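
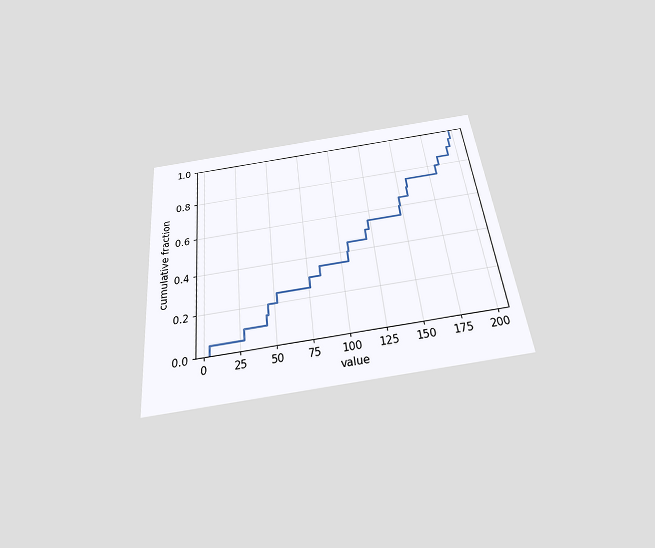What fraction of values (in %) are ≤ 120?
50%

The chart is tilted about 6° counter-clockwise and viewed slightly from below. At x=120 the ECDF step is at 50%.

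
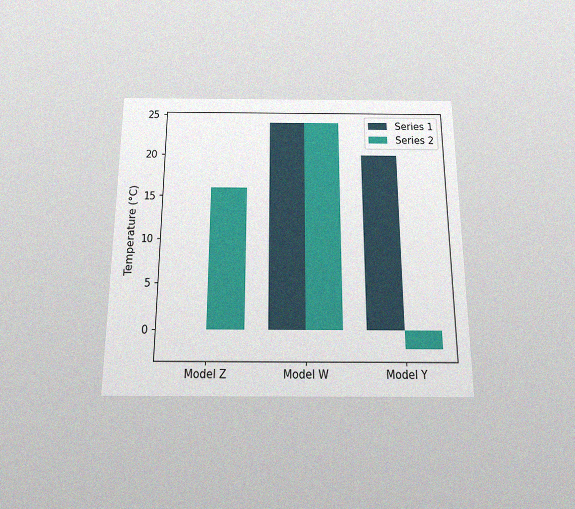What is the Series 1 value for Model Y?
The chart is viewed slightly from below, with some photo noise. The Series 1 bar at Model Y reaches 20°C on the y-axis.

20°C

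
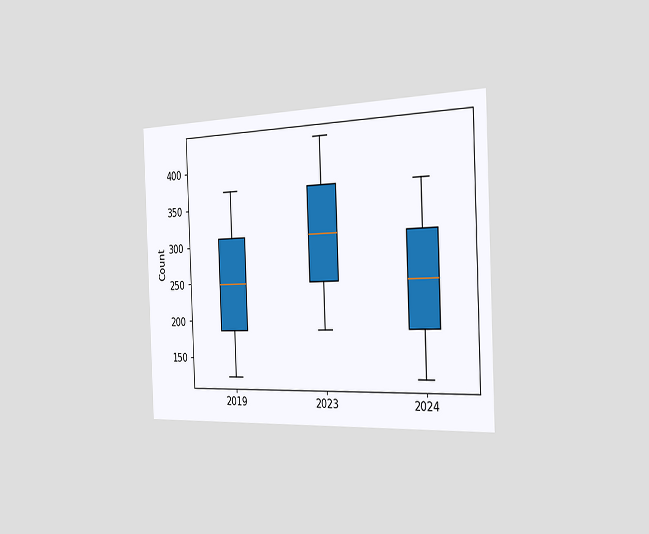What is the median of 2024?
The chart is tilted about 2° counter-clockwise and viewed slightly from the right. The median line in the 2024 box sits at 248.

248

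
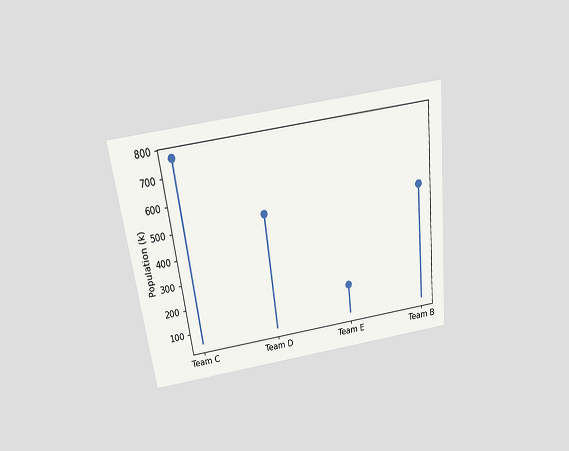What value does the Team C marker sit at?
765k

The chart is tilted about 7° counter-clockwise and viewed slightly from above. The Team C marker sits at 765k.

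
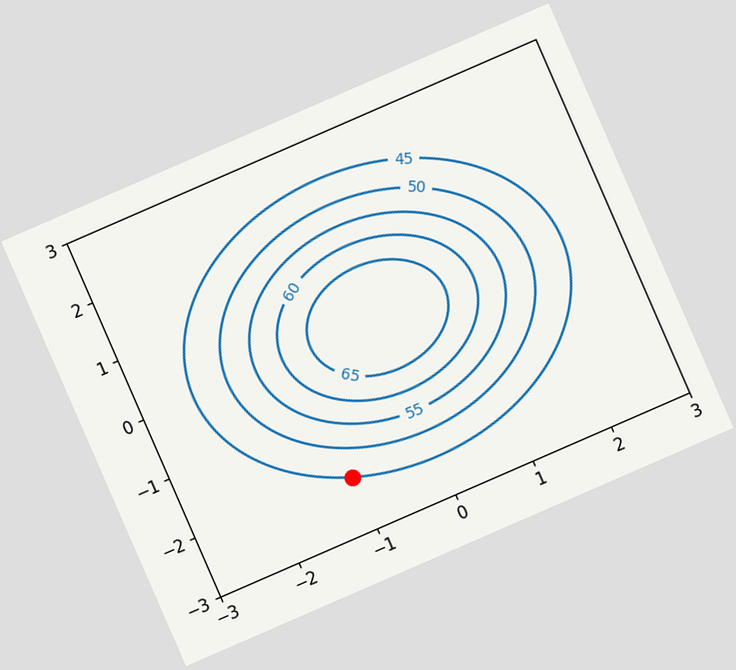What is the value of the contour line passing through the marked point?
The chart is tilted about 24° counter-clockwise. The marked point sits on the contour labelled 45.

45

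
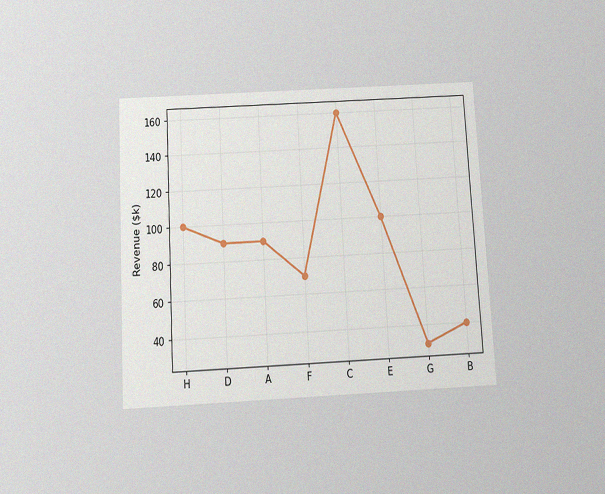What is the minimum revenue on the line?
$30k

The chart is tilted about 3° counter-clockwise and viewed slightly from below, with some photo noise. The lowest point is at G, and reading across to the y-axis gives $30k.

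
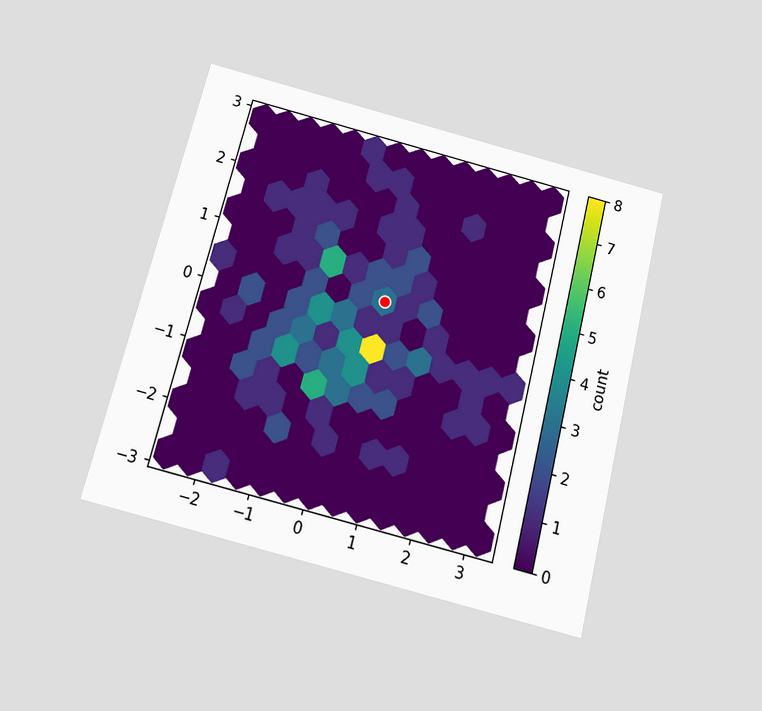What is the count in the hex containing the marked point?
The chart is tilted about 14° clockwise and viewed slightly from below. The marked hex reads 3 on the colorbar.

3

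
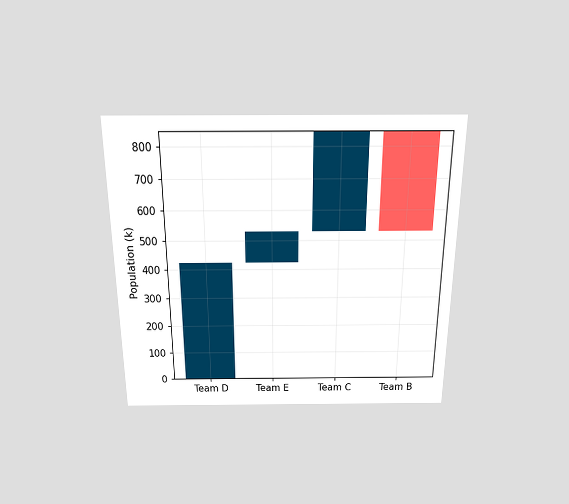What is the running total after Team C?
848k

The chart is viewed slightly from above. After Team C the running total reaches 848k.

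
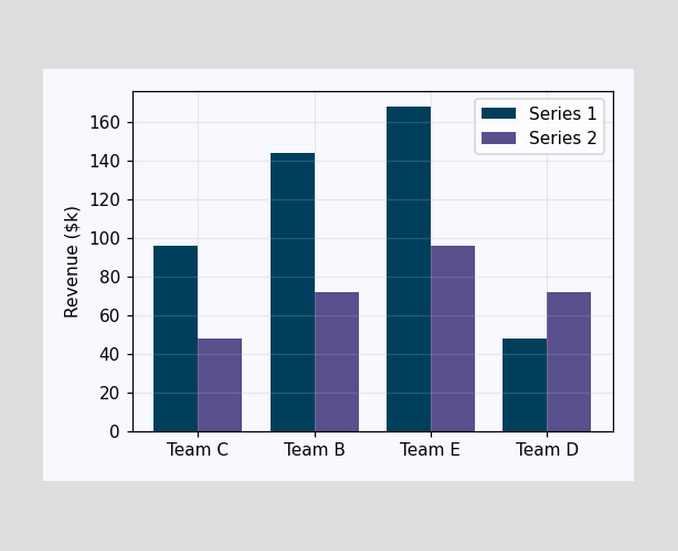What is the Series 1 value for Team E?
The Series 1 bar at Team E reaches $168k on the y-axis.

$168k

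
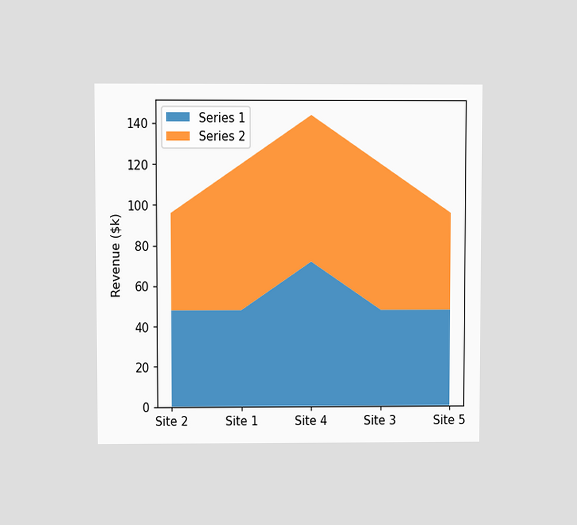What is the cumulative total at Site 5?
$96k

The chart is viewed at a slight angle. The stacked total at Site 5 reaches $96k.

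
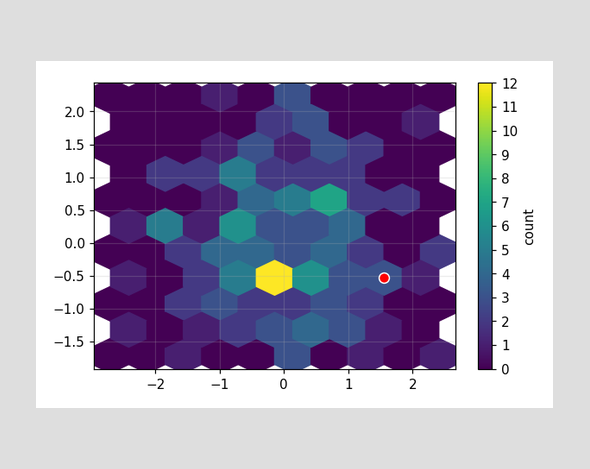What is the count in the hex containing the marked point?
The marked hex reads 3 on the colorbar.

3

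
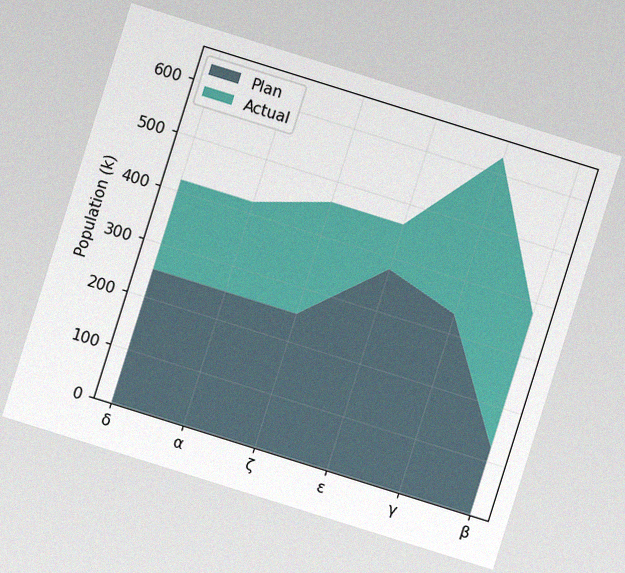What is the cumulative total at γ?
630k

The chart is tilted about 17° clockwise, with some photo noise. The stacked total at γ reaches 630k.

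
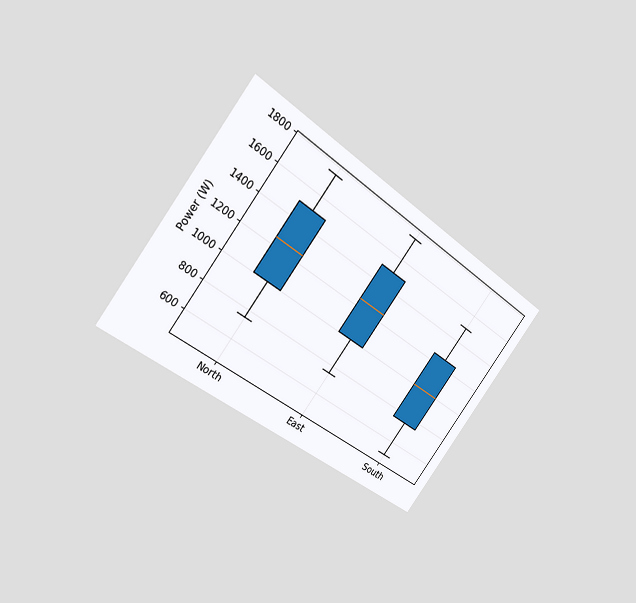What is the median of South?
1000W

The chart is tilted about 37° clockwise and viewed at a slight angle. The median line in the South box sits at 1000W.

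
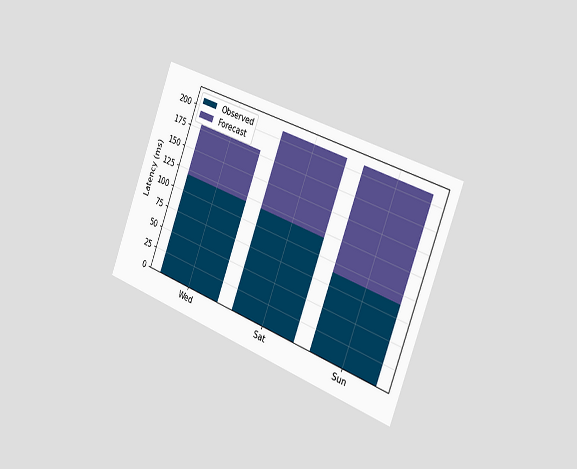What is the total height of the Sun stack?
210ms

The chart is tilted about 21° clockwise and viewed slightly from the right. The Sun stack's top reaches 210ms on the y-axis.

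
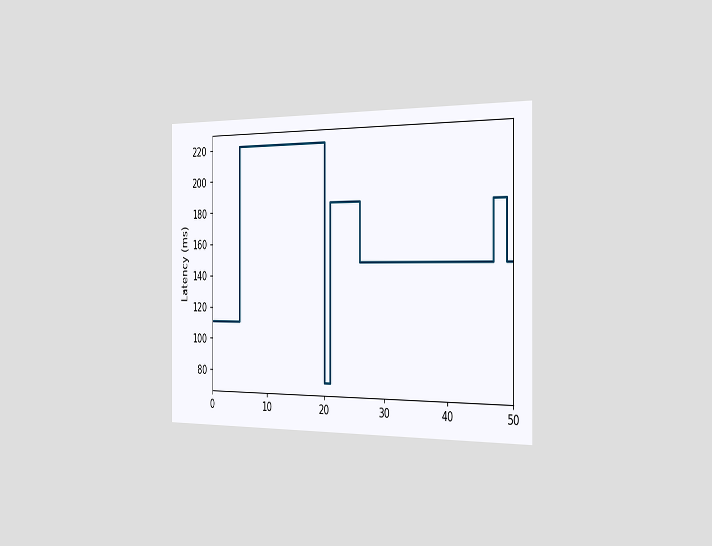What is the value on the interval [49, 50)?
The chart is viewed slightly from the right. On [49, 50) the step sits at 148ms.

148ms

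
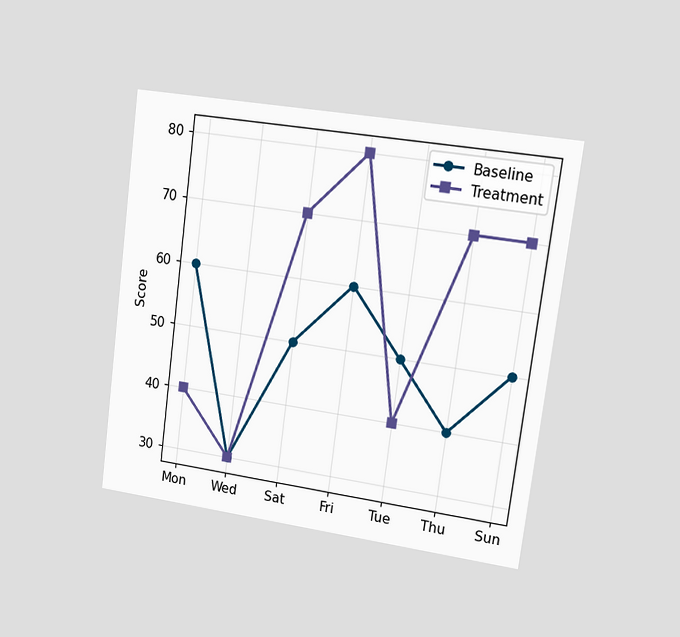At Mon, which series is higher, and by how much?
The chart is tilted about 7° clockwise and viewed at a slight angle. At Mon, Baseline sits above the other line by 20.

Baseline, by 20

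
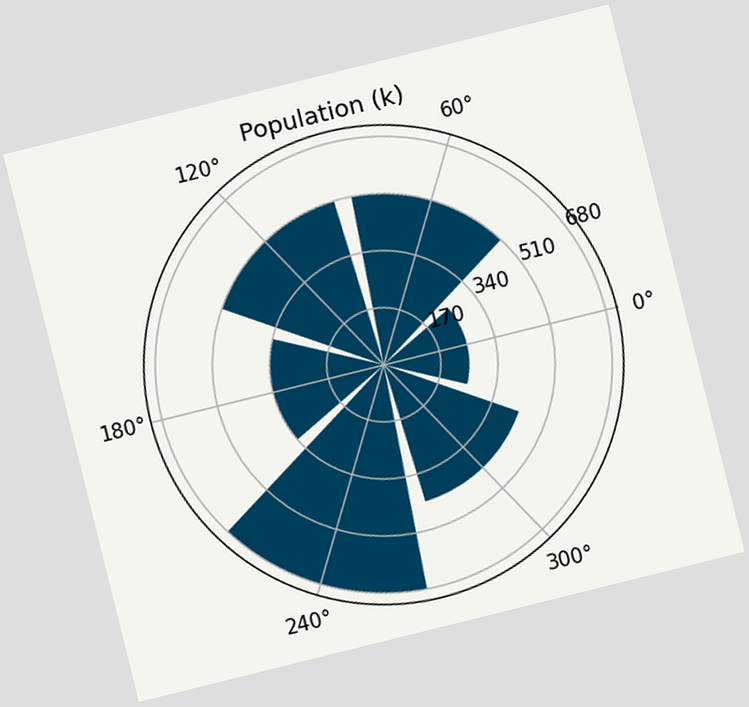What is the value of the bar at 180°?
The chart is tilted about 14° counter-clockwise. The bar at 180° reaches 340k on the radial axis.

340k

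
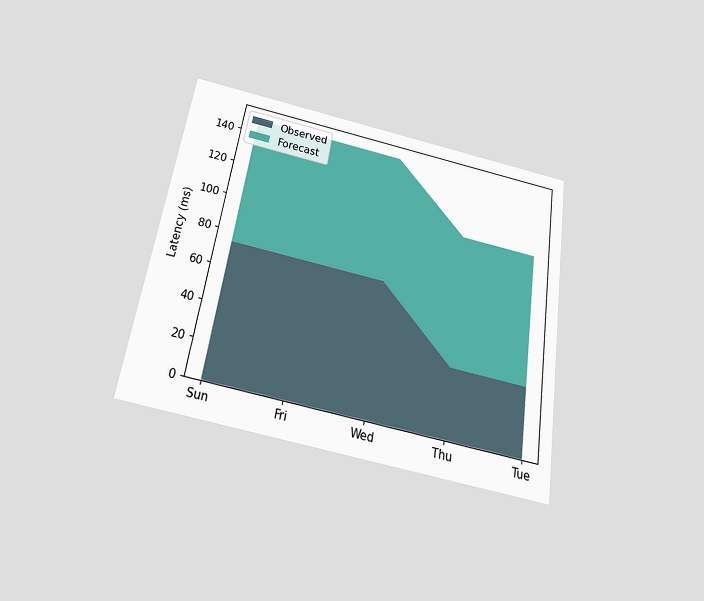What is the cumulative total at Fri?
The chart is tilted about 9° clockwise and viewed slightly from below. The stacked total at Fri reaches 148ms.

148ms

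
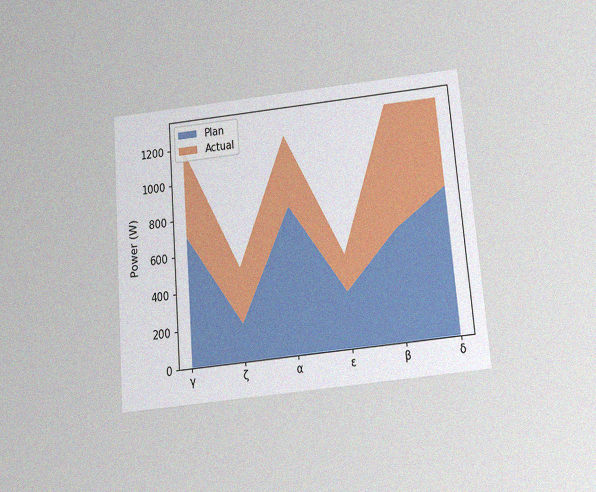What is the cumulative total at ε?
500W

The chart is tilted about 5° counter-clockwise and viewed slightly from below, with some photo noise. The stacked total at ε reaches 500W.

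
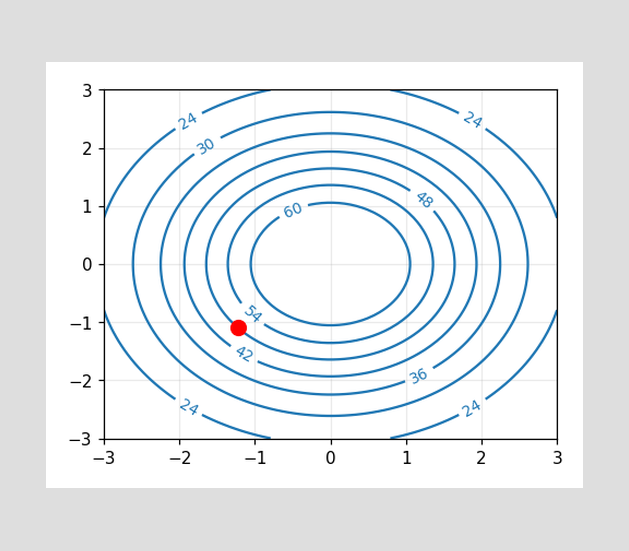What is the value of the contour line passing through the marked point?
The marked point sits on the contour labelled 48.

48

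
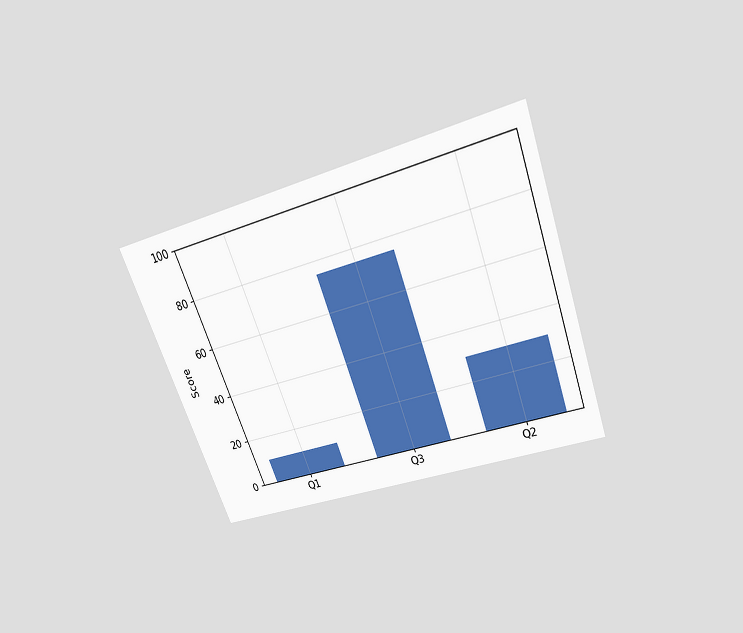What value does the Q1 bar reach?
The chart is tilted about 20° counter-clockwise and viewed slightly from above. Reading along the chart's y-axis, the Q1 bar reaches 10.

10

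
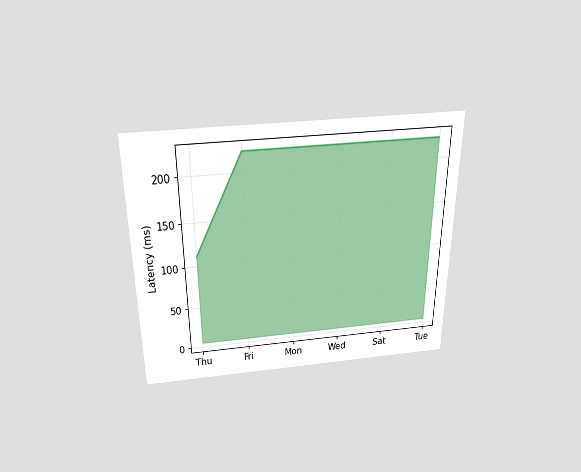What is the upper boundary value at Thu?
The chart is viewed slightly from above. At Thu the upper boundary is at 111ms.

111ms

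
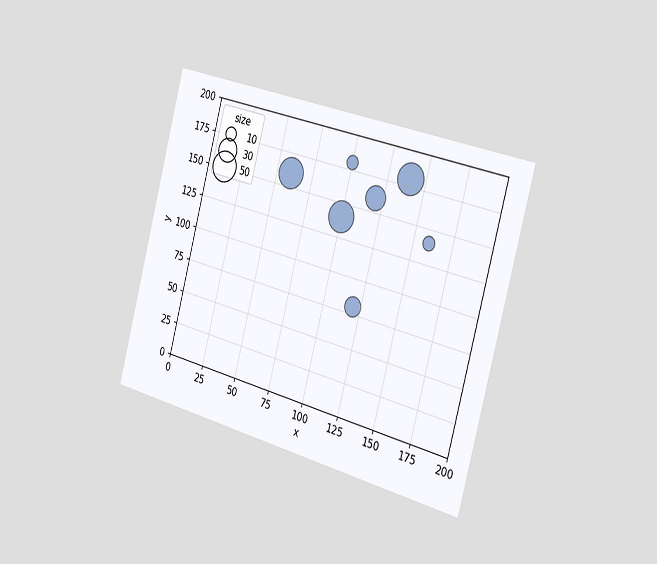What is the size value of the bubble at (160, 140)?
The chart is tilted about 15° clockwise and viewed slightly from the right. Matching the bubble at (160, 140) against the size legend gives 10.

10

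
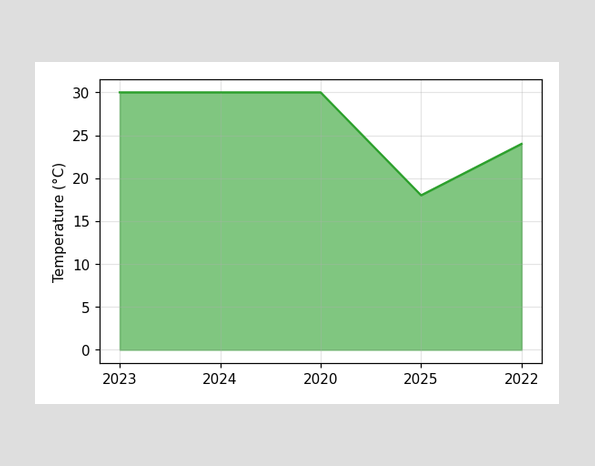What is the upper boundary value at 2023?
At 2023 the upper boundary is at 30°C.

30°C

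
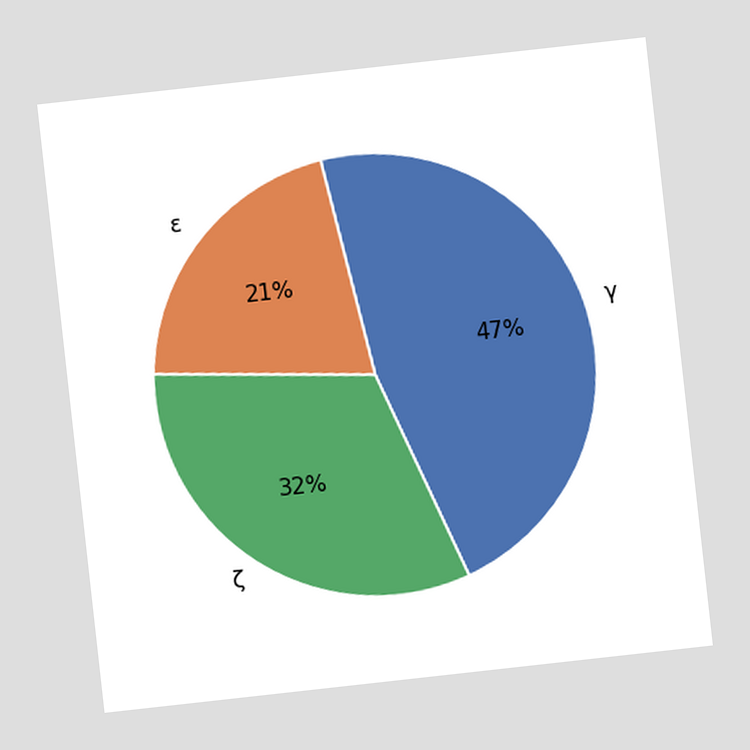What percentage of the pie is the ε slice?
21%

The chart is tilted about 6° counter-clockwise. The ε slice takes up 21% of the pie.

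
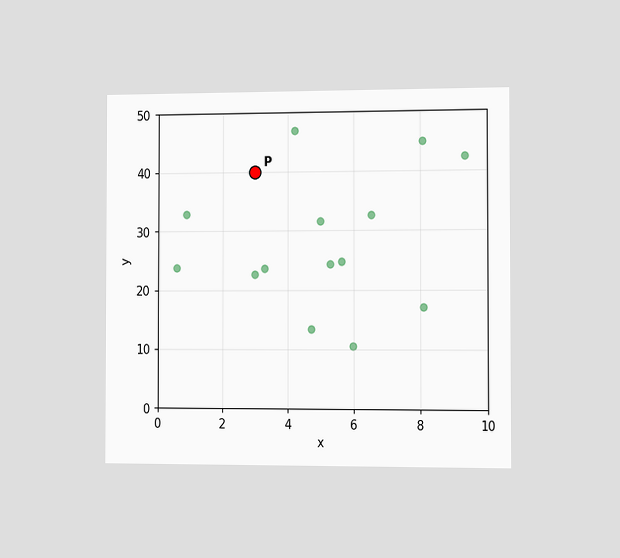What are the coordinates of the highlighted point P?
The chart is viewed slightly from the right. Following the gridlines from P to each axis, P sits at (3, 40).

(3, 40)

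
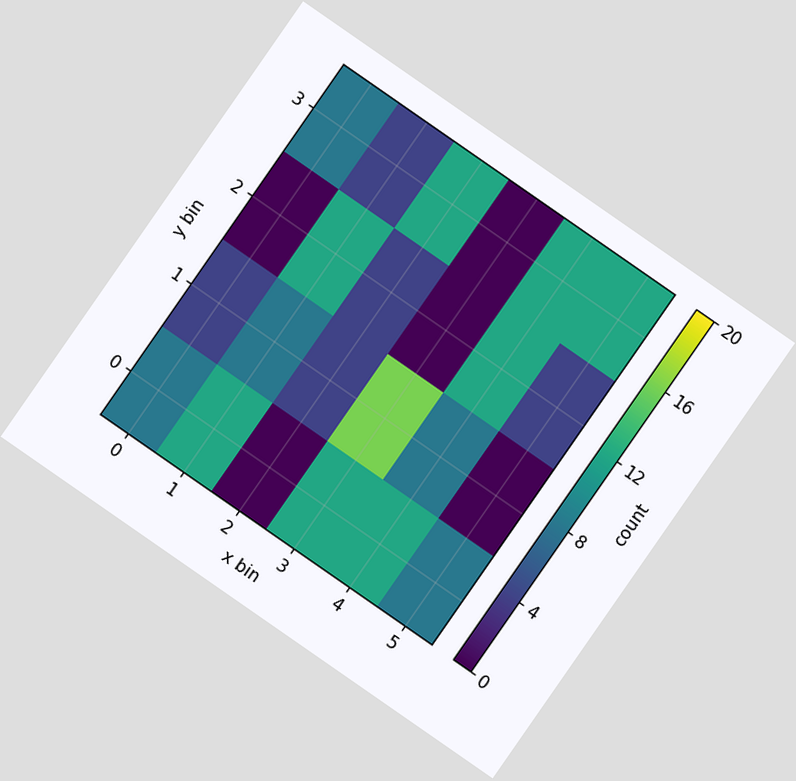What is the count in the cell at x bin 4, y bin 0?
The chart is tilted about 35° clockwise. Matching the cell (4, 0) against the colorbar gives 12.

12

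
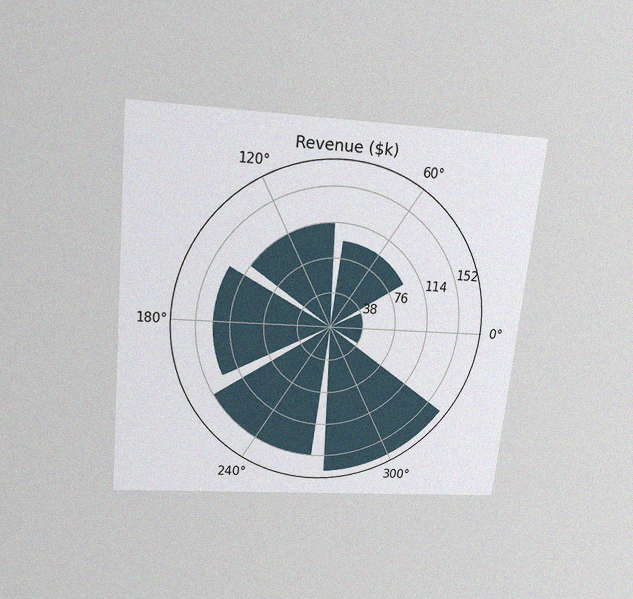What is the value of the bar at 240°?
$152k

The chart is tilted about 6° clockwise and viewed slightly from above, with some photo noise. The bar at 240° reaches $152k on the radial axis.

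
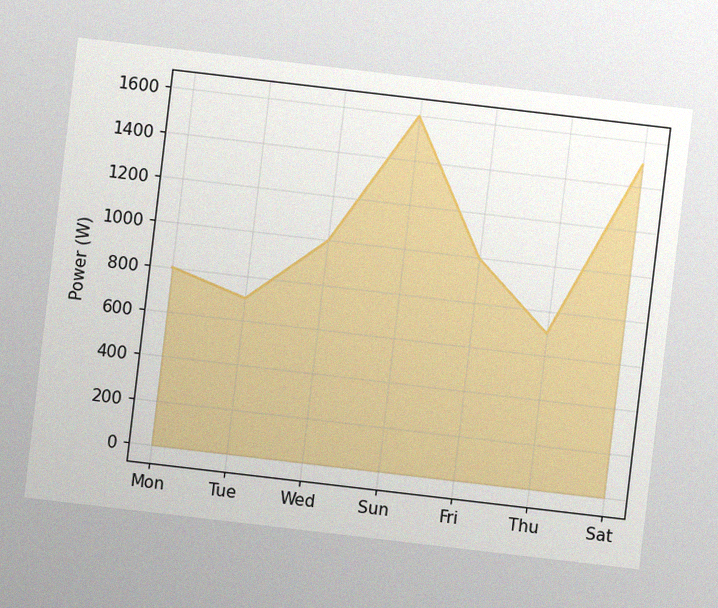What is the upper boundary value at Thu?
700W

The chart is tilted about 7° clockwise, with some photo noise. At Thu the upper boundary is at 700W.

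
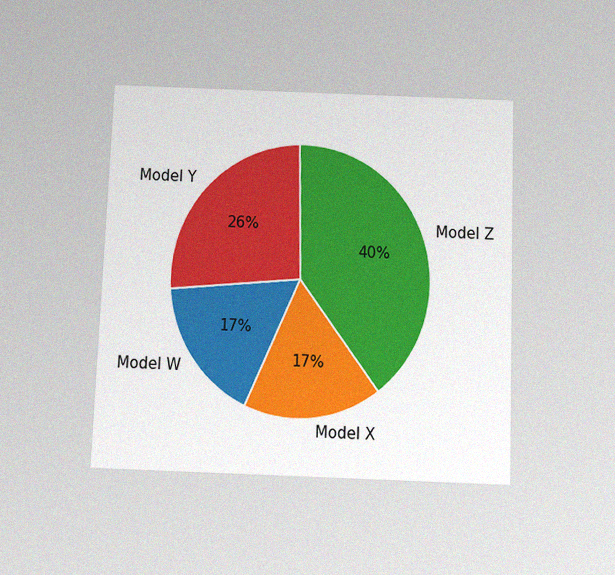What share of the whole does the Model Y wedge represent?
The chart is tilted about 2° clockwise and viewed slightly from below, with some photo noise. The Model Y slice takes up 26% of the pie.

26%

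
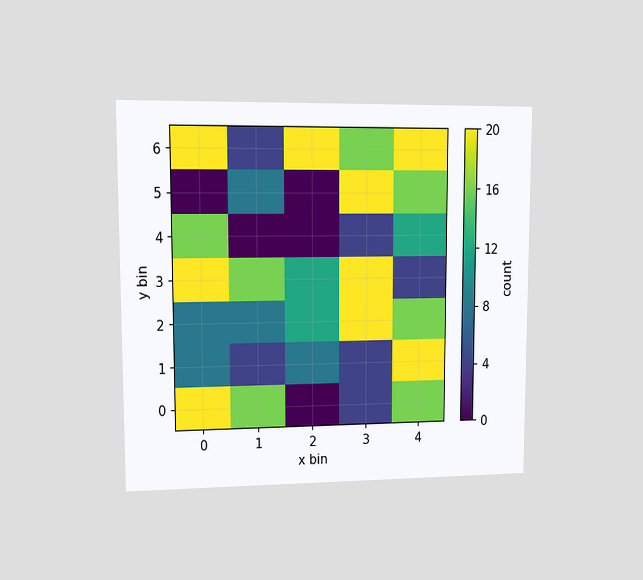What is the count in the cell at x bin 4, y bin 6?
20

The chart is viewed at a slight angle. Matching the cell (4, 6) against the colorbar gives 20.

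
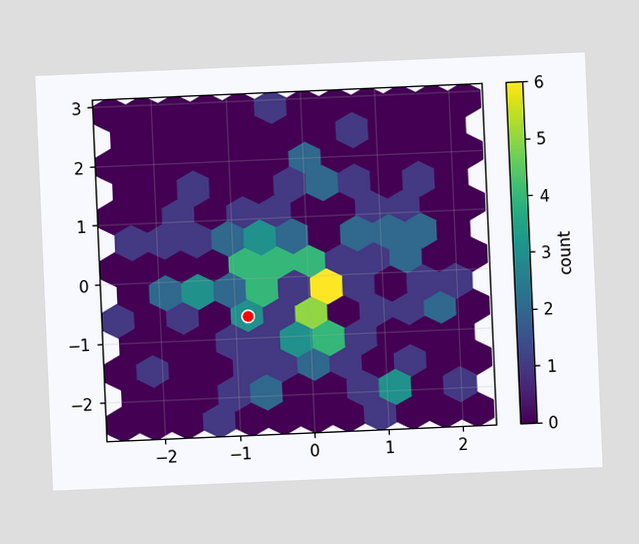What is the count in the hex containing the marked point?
The chart is tilted about 2° counter-clockwise. The marked hex reads 3 on the colorbar.

3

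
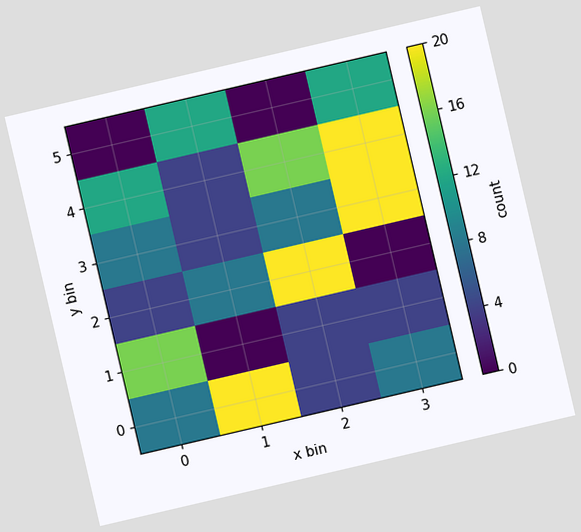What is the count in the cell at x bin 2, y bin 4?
16

The chart is tilted about 13° counter-clockwise. Matching the cell (2, 4) against the colorbar gives 16.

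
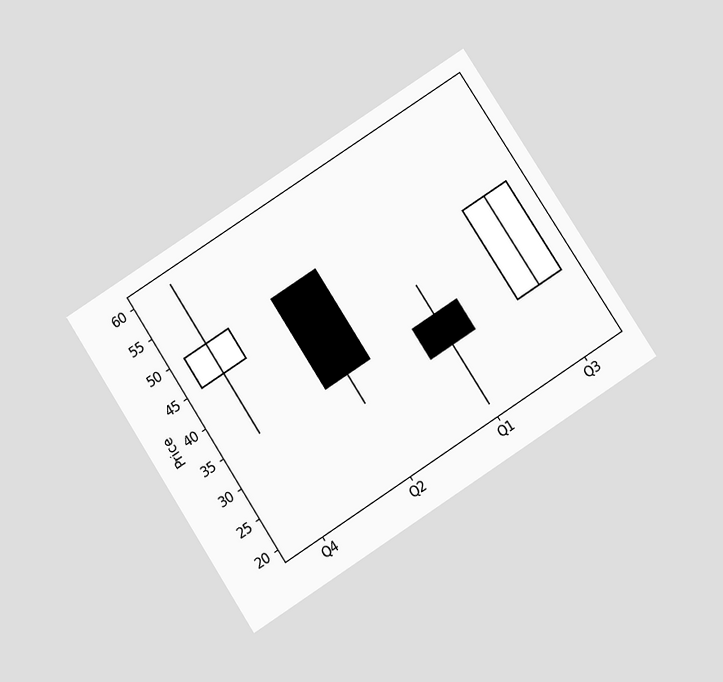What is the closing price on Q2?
The chart is tilted about 33° counter-clockwise and viewed slightly from below. The Q2 candle closes at 35.

35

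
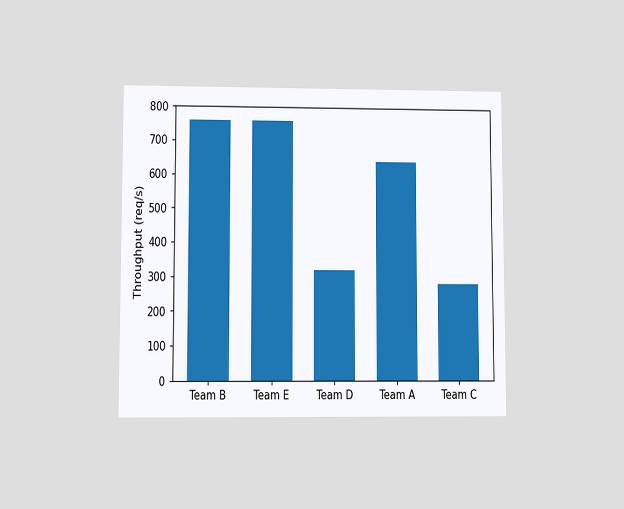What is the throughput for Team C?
280req/s

The chart is viewed at a slight angle. Reading along the chart's y-axis, the Team C bar reaches 280req/s.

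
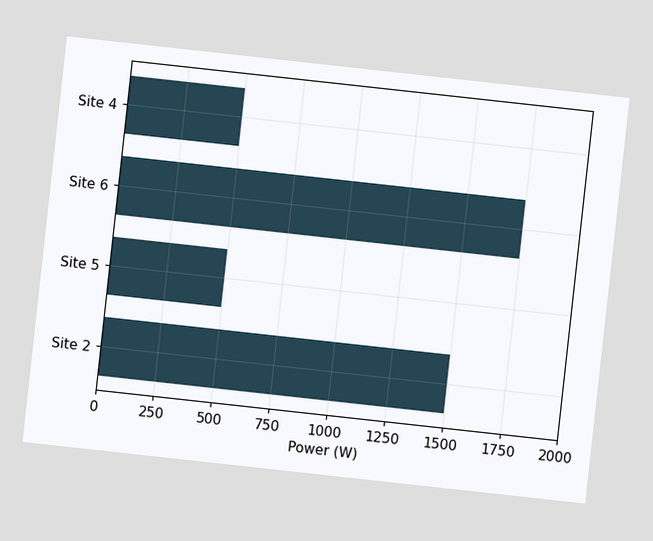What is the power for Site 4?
500W

The chart is tilted about 6° clockwise. Reading along the chart's x-axis, the Site 4 bar reaches 500W.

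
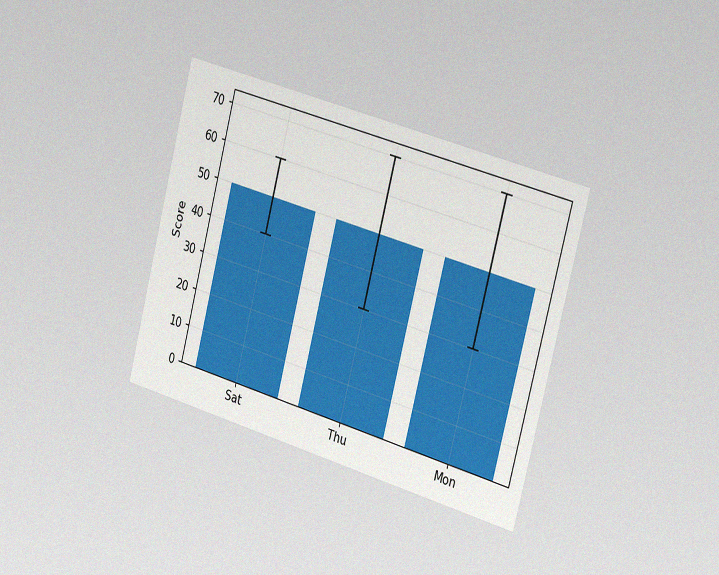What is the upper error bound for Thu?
70

The chart is tilted about 15° clockwise and viewed slightly from the right, with some photo noise. The Thu bar's upper whisker reaches 70.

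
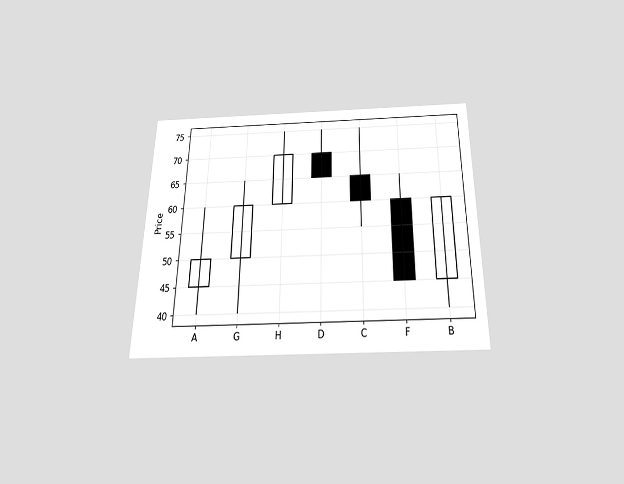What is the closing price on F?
45

The chart is viewed slightly from below. The F candle closes at 45.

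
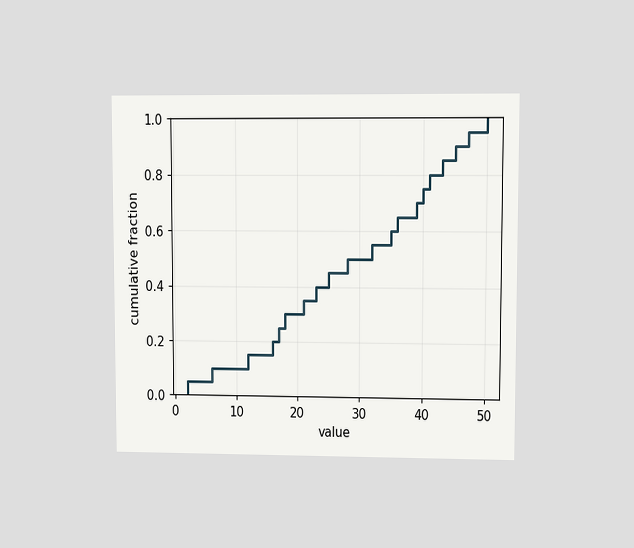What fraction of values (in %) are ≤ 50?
100%

The chart is viewed at a slight angle. At x=50 the ECDF step is at 100%.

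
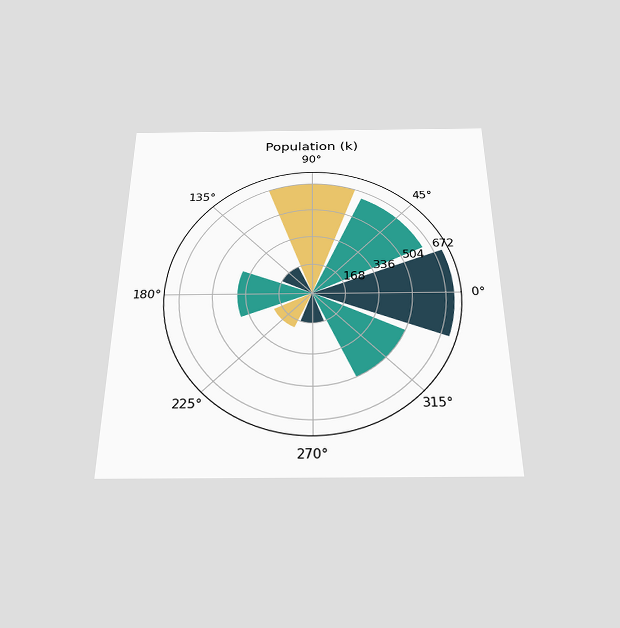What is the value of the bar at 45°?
The chart is viewed slightly from below. The bar at 45° reaches 630k on the radial axis.

630k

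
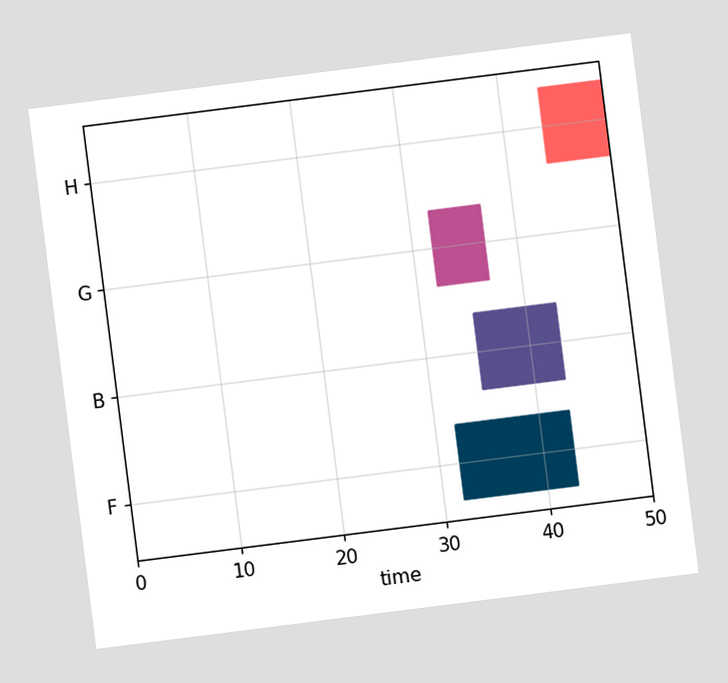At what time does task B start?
35

The chart is tilted about 7° counter-clockwise. The B bar begins at t=35.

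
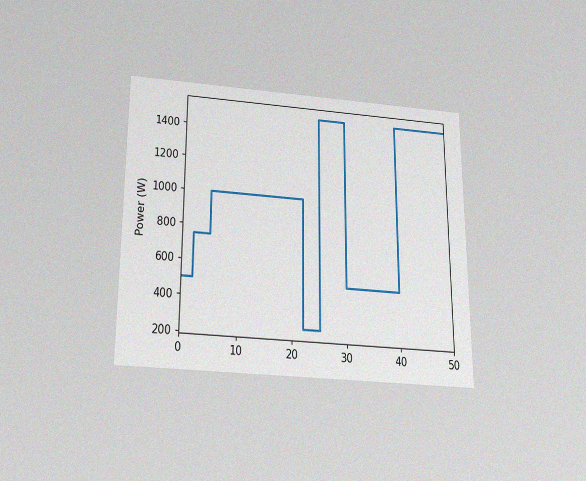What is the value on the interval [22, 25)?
The chart is viewed slightly from below, with some photo noise. On [22, 25) the step sits at 250W.

250W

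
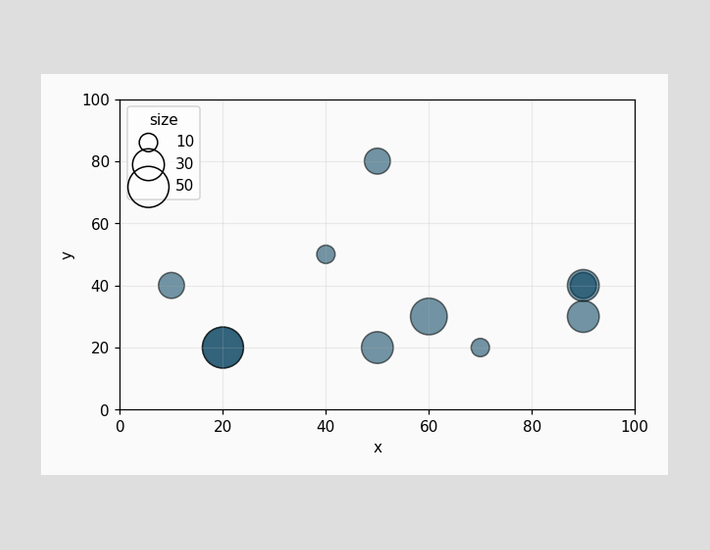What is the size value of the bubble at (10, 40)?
Matching the bubble at (10, 40) against the size legend gives 20.

20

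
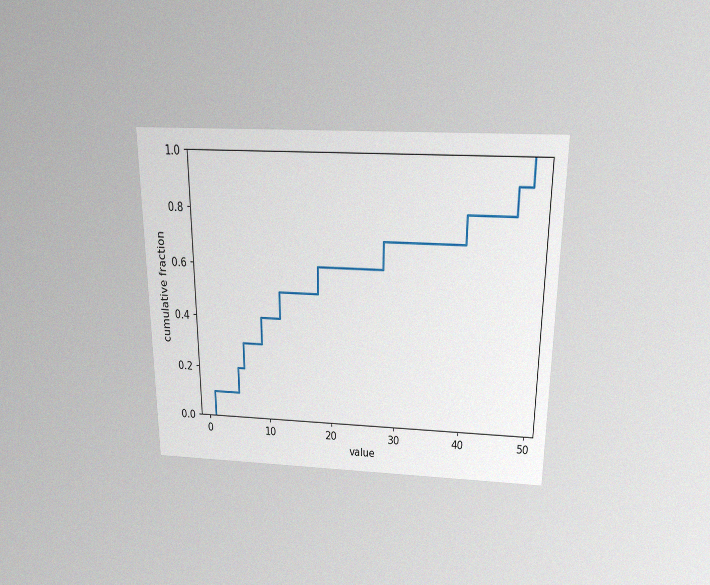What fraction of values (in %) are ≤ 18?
60%

The chart is viewed slightly from above, with some photo noise. At x=18 the ECDF step is at 60%.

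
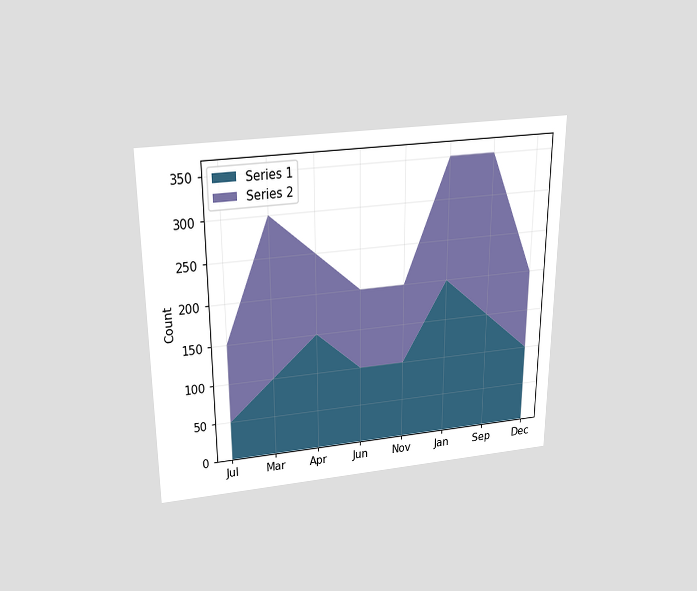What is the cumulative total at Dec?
200

The chart is viewed slightly from above. The stacked total at Dec reaches 200.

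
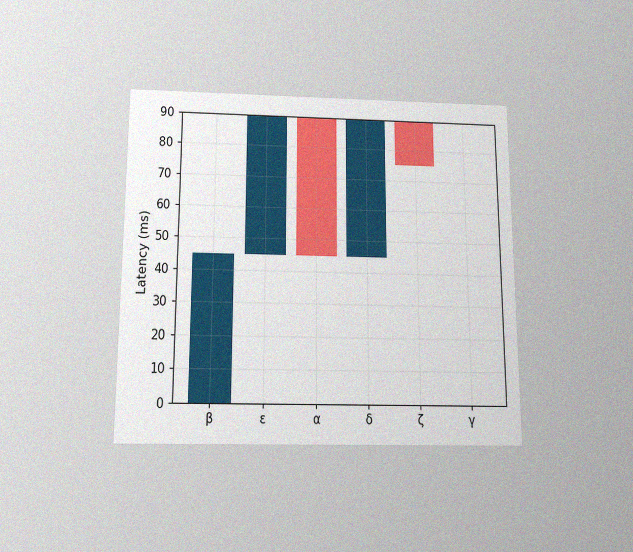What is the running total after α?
45ms

The chart is viewed slightly from below, with some photo noise. After α the running total reaches 45ms.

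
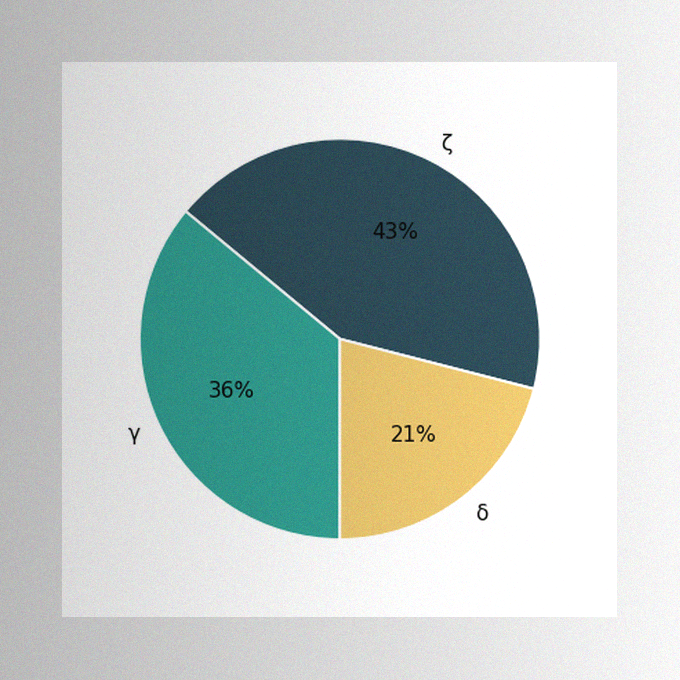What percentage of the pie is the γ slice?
The image has some photo noise and uneven lighting. The γ slice takes up 36% of the pie.

36%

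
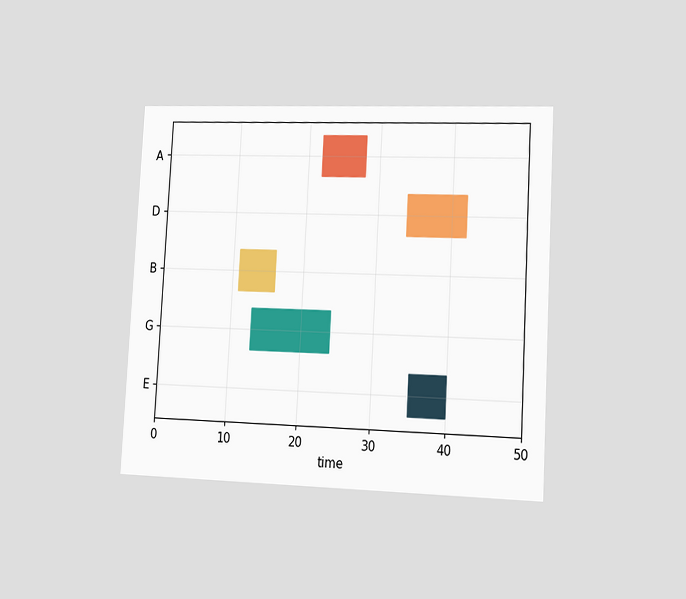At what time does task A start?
22

The chart is tilted about 3° clockwise and viewed slightly from the right. The A bar begins at t=22.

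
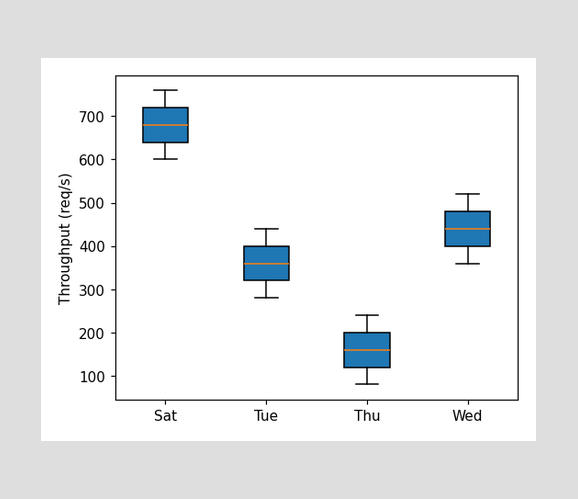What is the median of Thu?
The median line in the Thu box sits at 160req/s.

160req/s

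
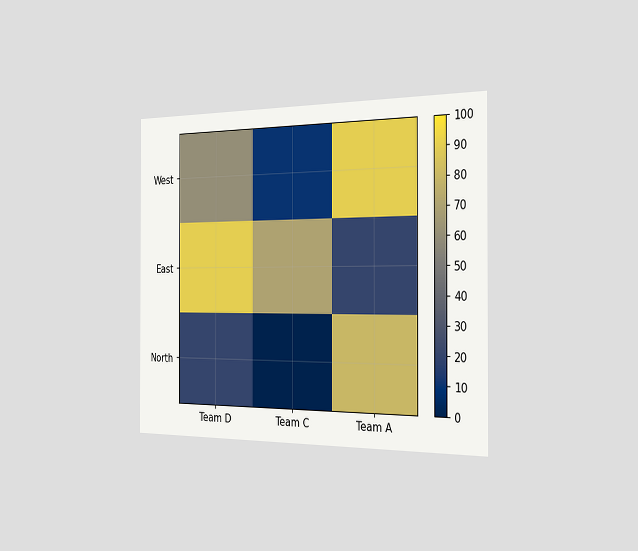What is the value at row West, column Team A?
90

The chart is viewed slightly from the right. Matching cell (West, Team A) against the colorbar gives 90.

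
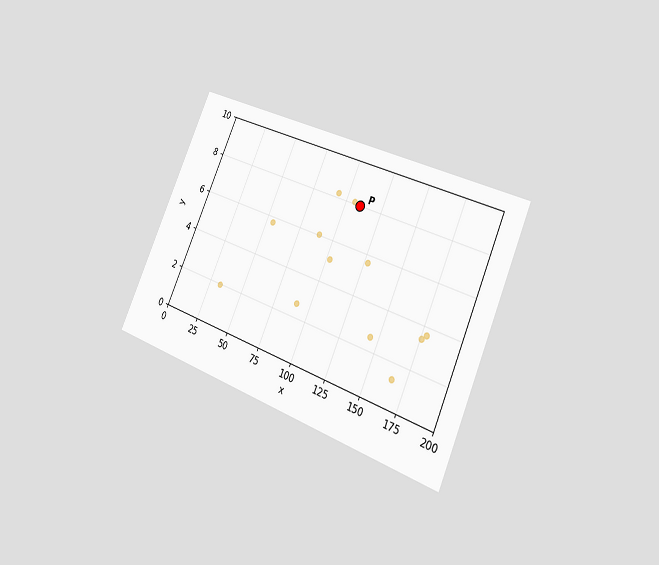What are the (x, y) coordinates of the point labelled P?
The chart is tilted about 23° clockwise and viewed slightly from the right. Following the gridlines from P to each axis, P sits at (110, 8).

(110, 8)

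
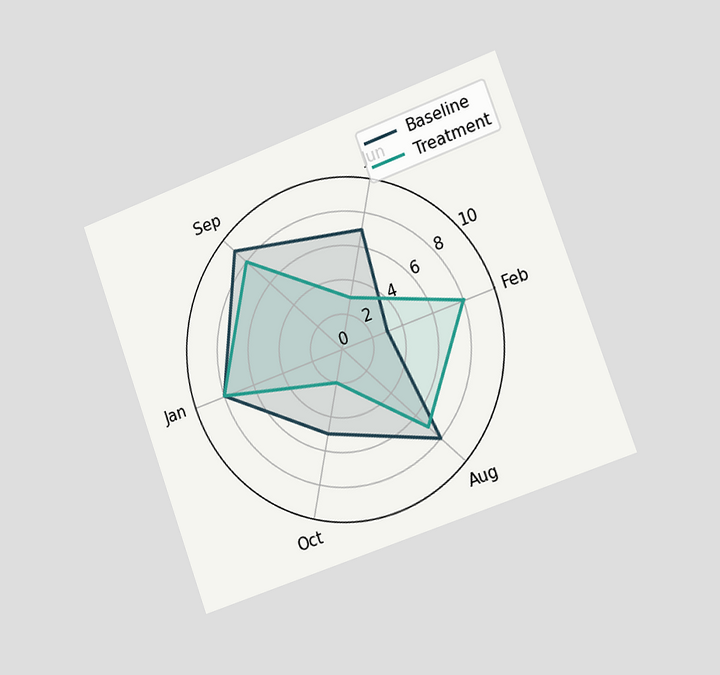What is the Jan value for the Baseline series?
The chart is tilted about 20° counter-clockwise and viewed slightly from the right. On the Jan axis, Baseline reaches 8.

8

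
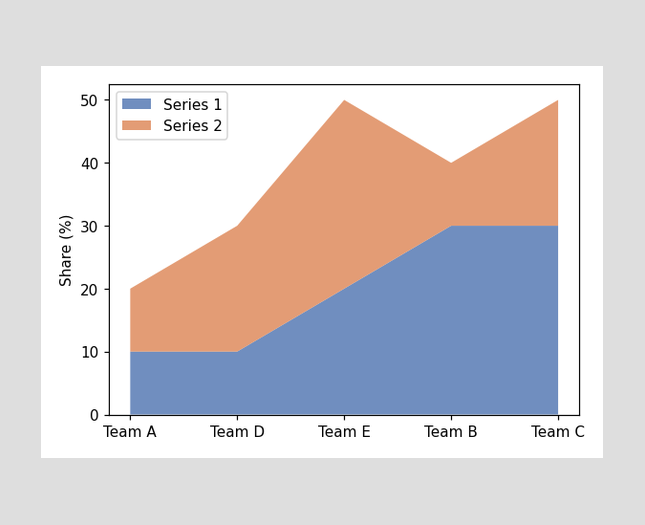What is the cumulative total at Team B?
The stacked total at Team B reaches 40%.

40%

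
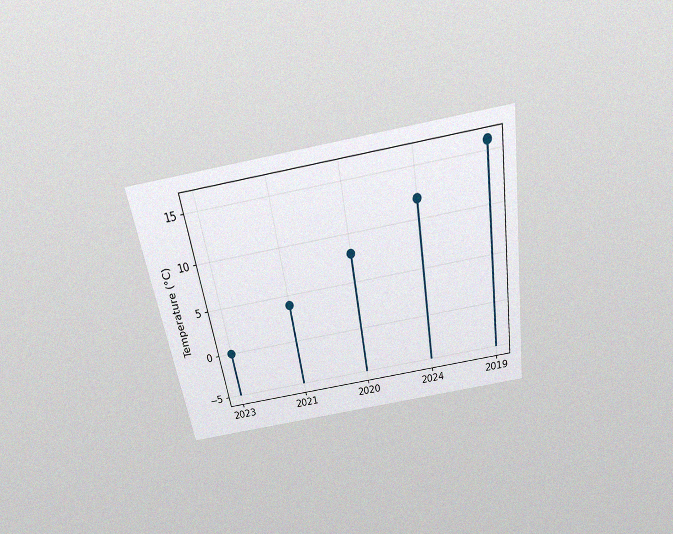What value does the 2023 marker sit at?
The chart is tilted about 10° counter-clockwise and viewed slightly from above, with some photo noise. The 2023 marker sits at 0°C.

0°C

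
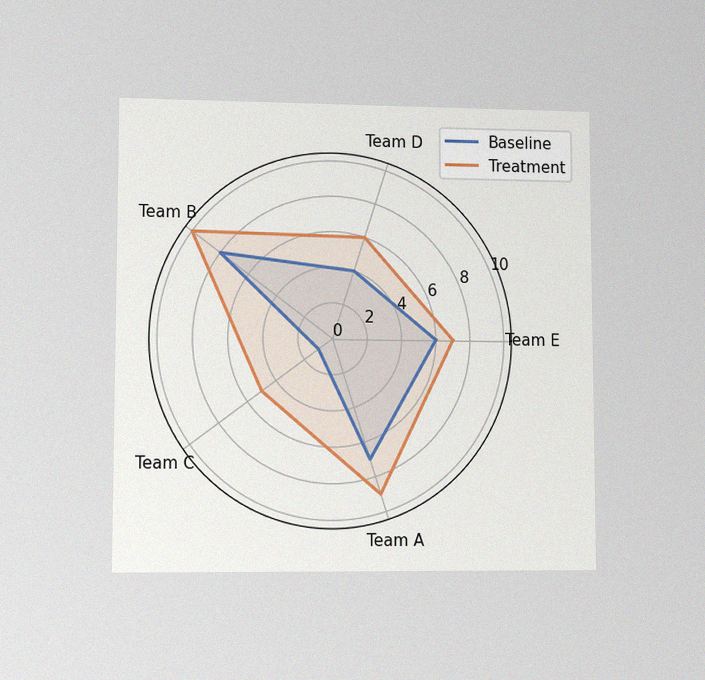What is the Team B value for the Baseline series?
The chart is viewed at a slight angle, with some photo noise. On the Team B axis, Baseline reaches 8.

8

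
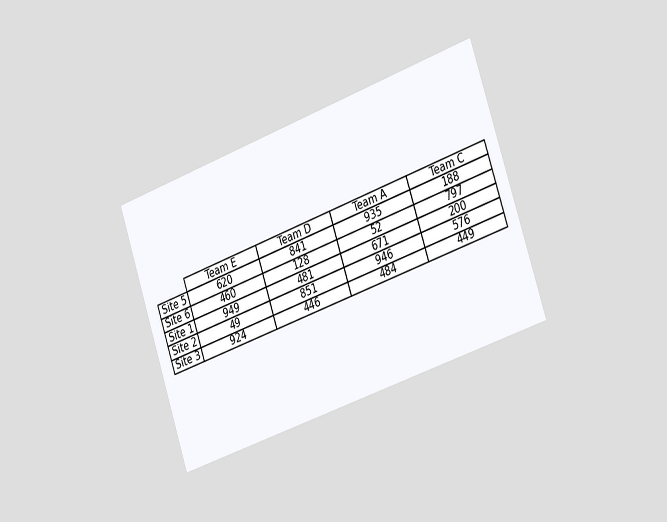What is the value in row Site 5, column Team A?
935

The chart is tilted about 19° counter-clockwise and viewed slightly from the right. The (Site 5, Team A) cell reads 935.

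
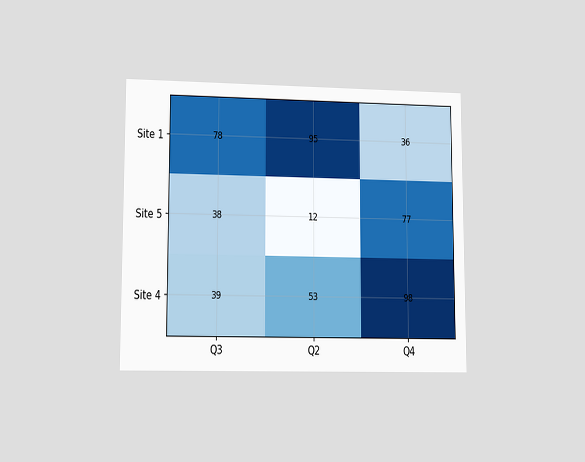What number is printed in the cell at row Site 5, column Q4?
The chart is viewed at a slight angle. The (Site 5, Q4) cell reads 77.

77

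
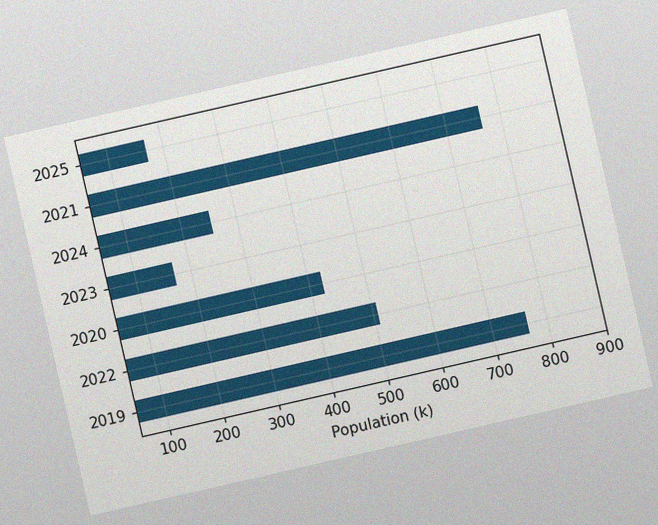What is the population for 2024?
255k

The chart is tilted about 13° counter-clockwise, with some photo noise. Reading along the chart's x-axis, the 2024 bar reaches 255k.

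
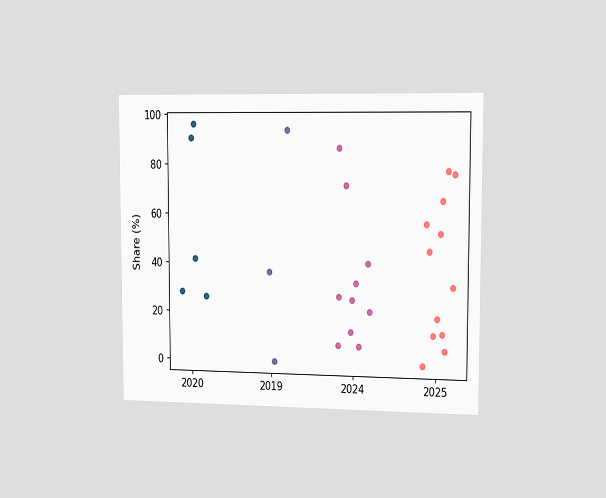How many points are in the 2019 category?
3

The chart is viewed slightly from the right. Counting the markers in the 2019 column gives 3.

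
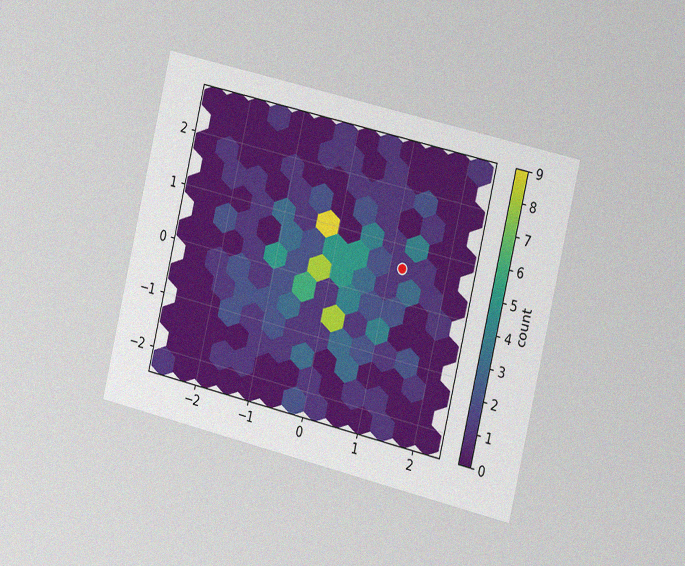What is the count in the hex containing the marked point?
The chart is tilted about 13° clockwise and viewed slightly from the right, with some photo noise. The marked hex reads 1 on the colorbar.

1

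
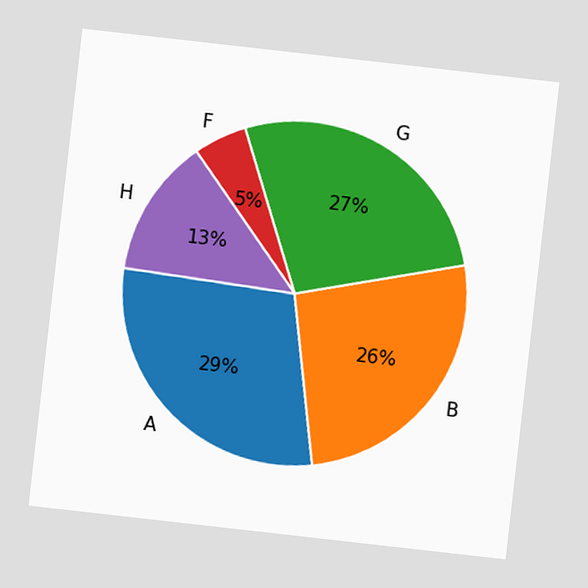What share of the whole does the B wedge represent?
26%

The chart is tilted about 6° clockwise. The B slice takes up 26% of the pie.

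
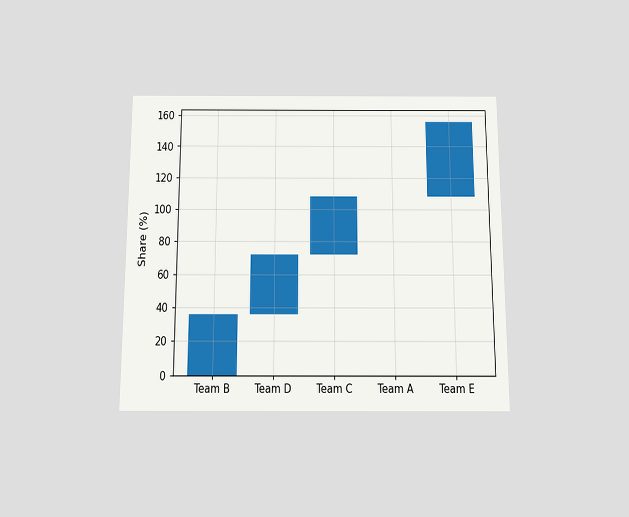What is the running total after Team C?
108%

The chart is viewed slightly from below. After Team C the running total reaches 108%.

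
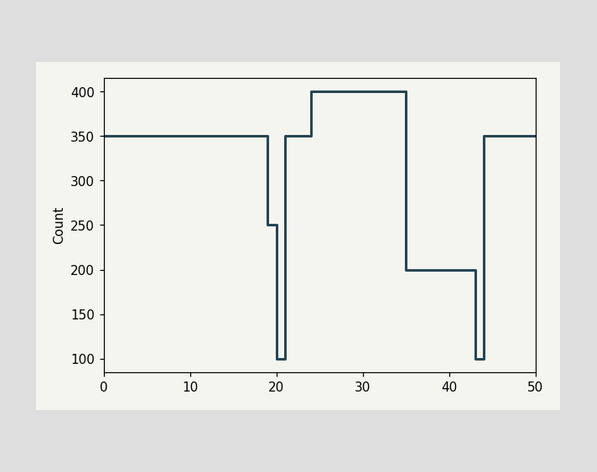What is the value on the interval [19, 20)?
250

On [19, 20) the step sits at 250.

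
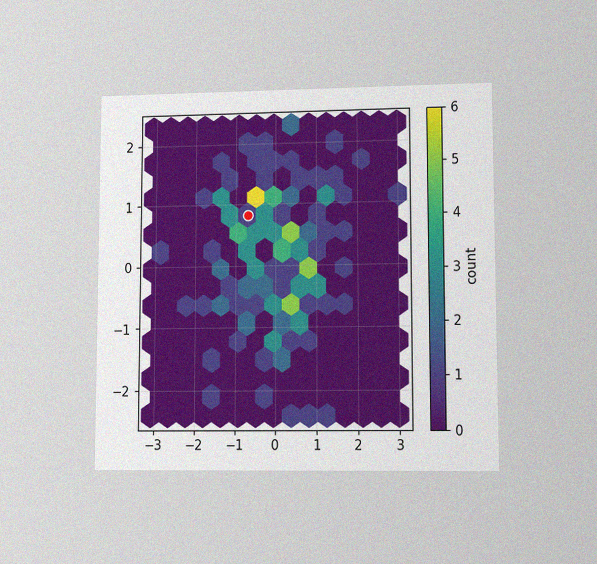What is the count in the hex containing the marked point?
The chart is viewed at a slight angle, with some photo noise. The marked hex reads 1 on the colorbar.

1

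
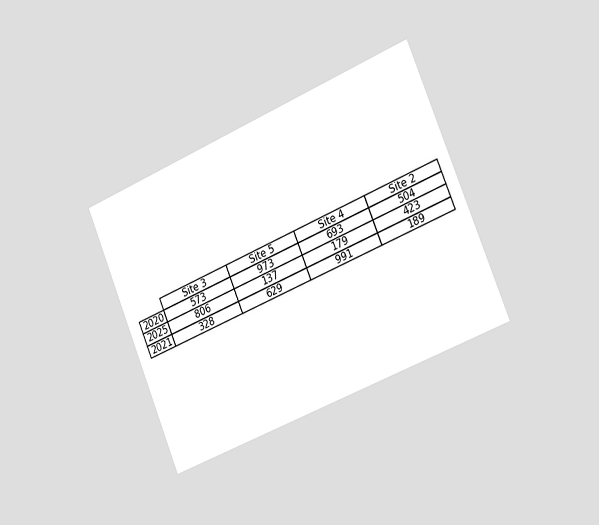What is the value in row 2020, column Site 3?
573

The chart is tilted about 23° counter-clockwise and viewed slightly from the right. The (2020, Site 3) cell reads 573.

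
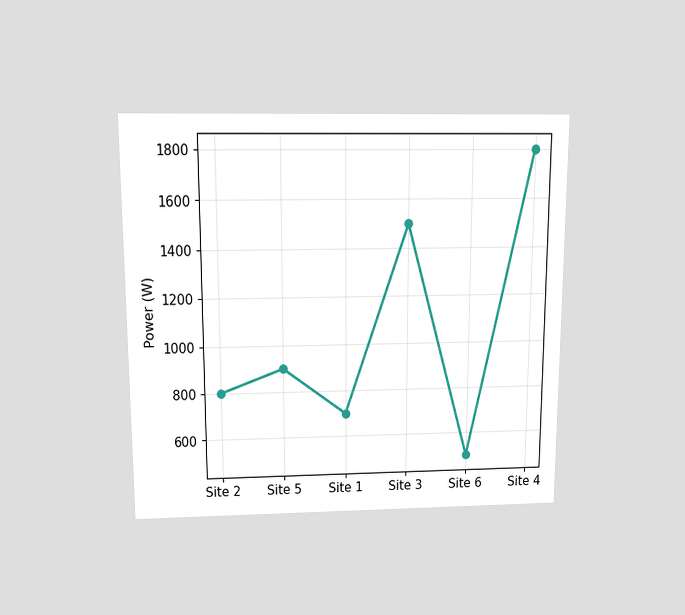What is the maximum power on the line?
1800W

The chart is viewed slightly from above. The highest point is at Site 4, and reading across to the y-axis gives 1800W.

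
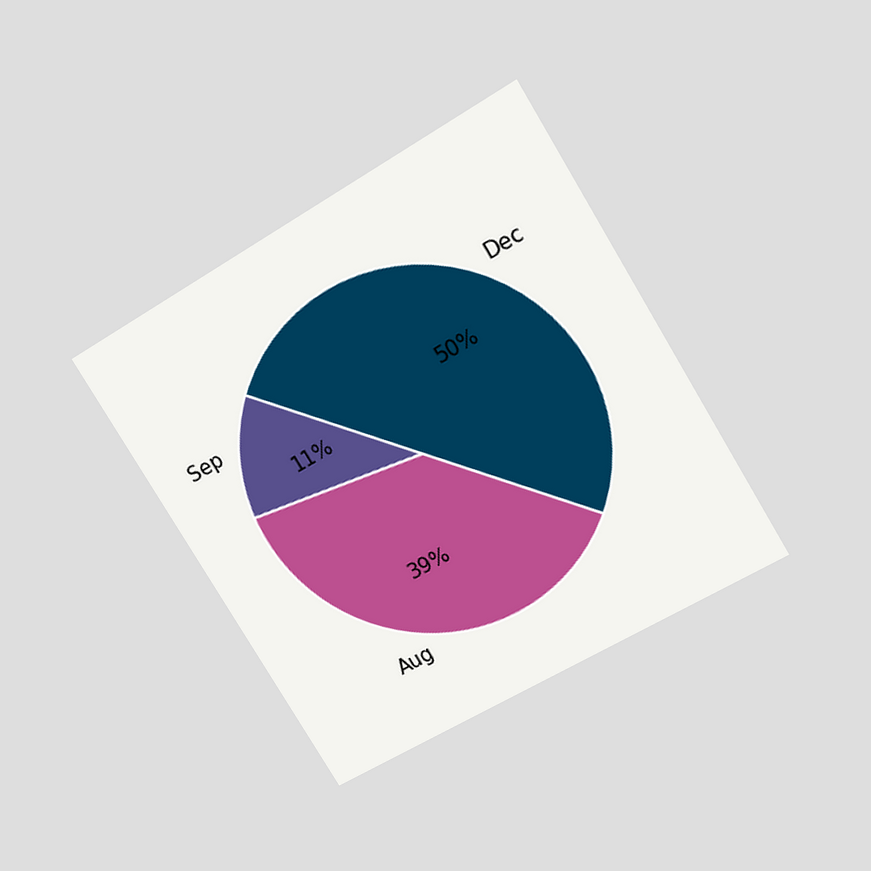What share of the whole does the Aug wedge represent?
The chart is tilted about 31° counter-clockwise and viewed slightly from above. The Aug slice takes up 39% of the pie.

39%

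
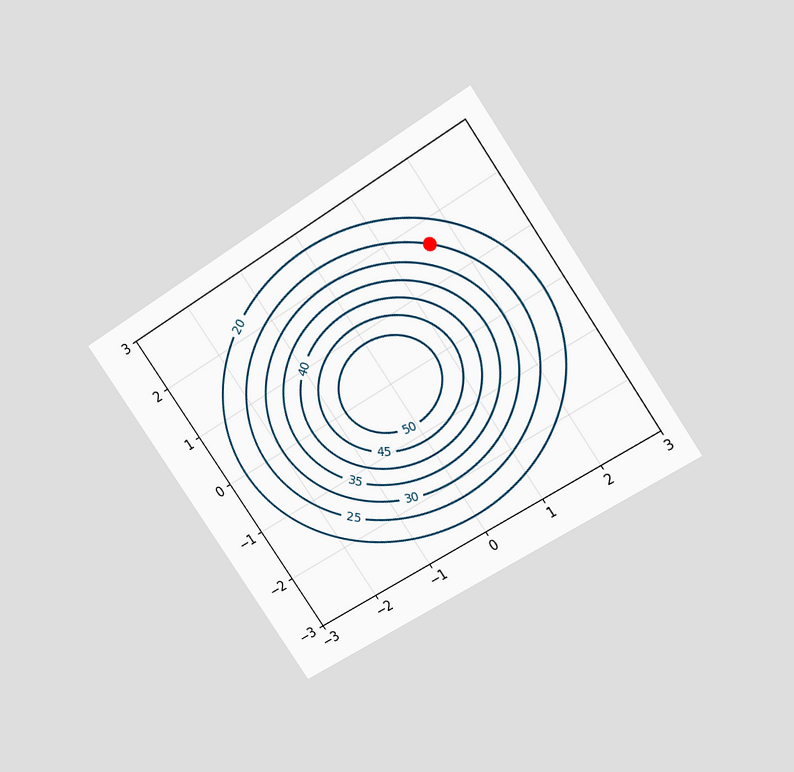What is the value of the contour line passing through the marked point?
The chart is tilted about 35° counter-clockwise and viewed slightly from above. The marked point sits on the contour labelled 25.

25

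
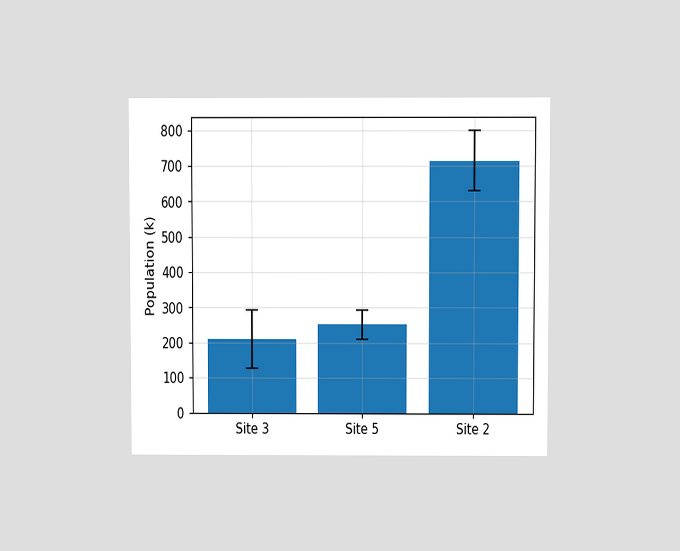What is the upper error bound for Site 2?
The chart is viewed at a slight angle. The Site 2 bar's upper whisker reaches 798k.

798k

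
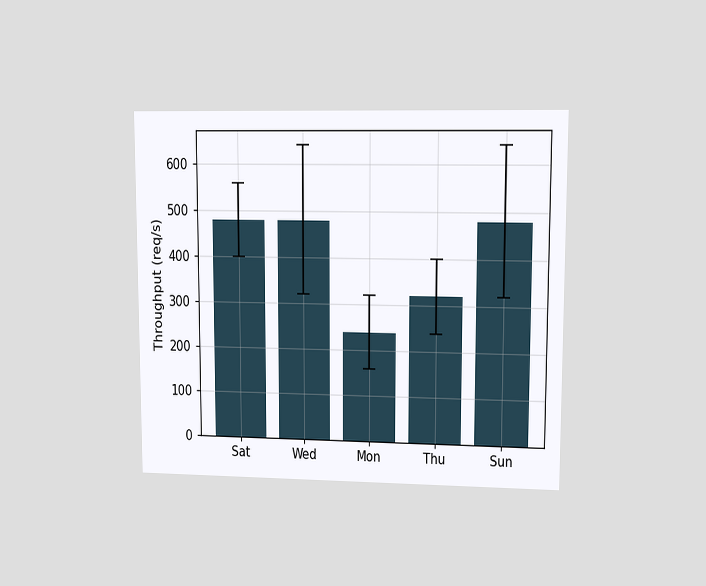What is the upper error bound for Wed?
640req/s

The chart is viewed at a slight angle. The Wed bar's upper whisker reaches 640req/s.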